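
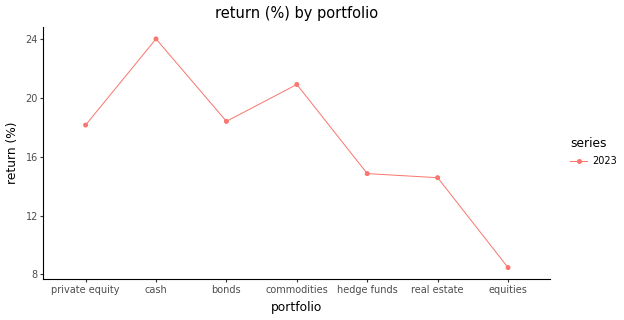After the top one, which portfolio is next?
Top 3: cash ≈ 24, commodities ≈ 20, bonds ≈ 18.

commodities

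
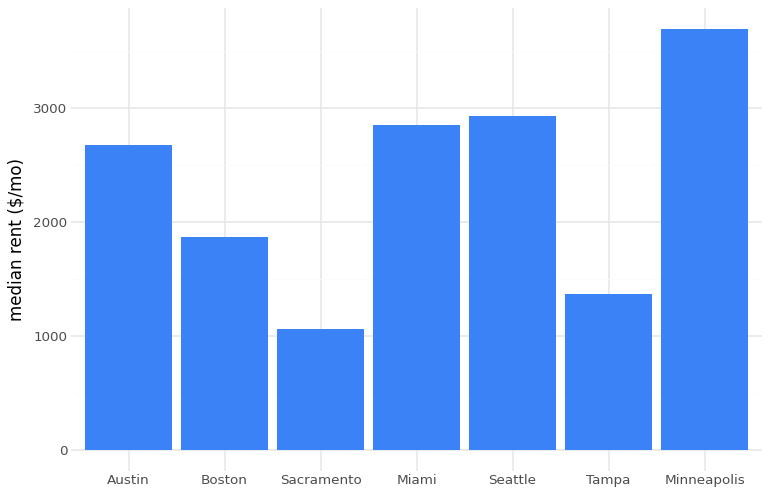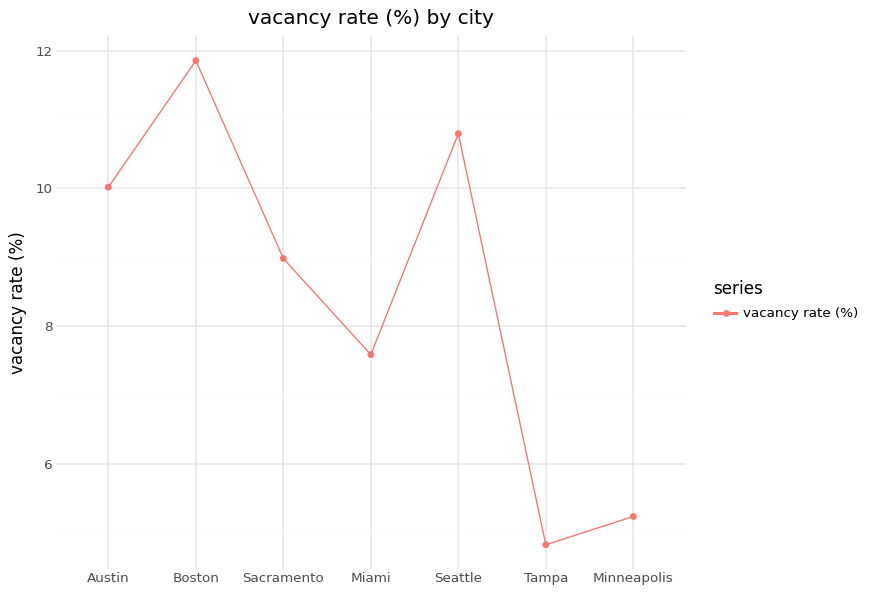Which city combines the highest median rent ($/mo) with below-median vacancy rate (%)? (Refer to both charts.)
Minneapolis

Chart 2 median vacancy rate (%) ≈ 8; below-median cities: Miami, Tampa, Minneapolis. Among those, Minneapolis has the highest median rent ($/mo) (≈ 3500).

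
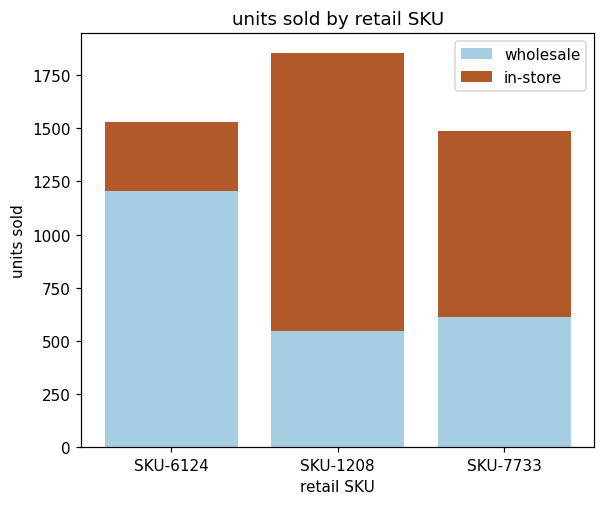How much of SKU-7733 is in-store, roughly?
≈ 800

in-store top ≈ 1400, bottom ≈ 600; segment ≈ 800.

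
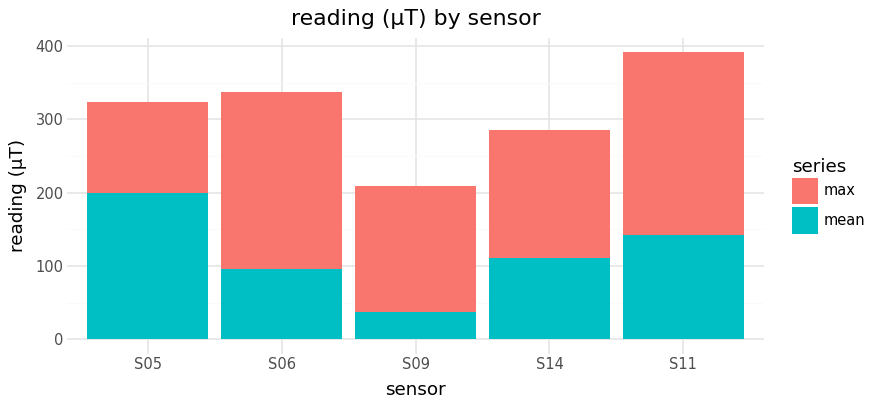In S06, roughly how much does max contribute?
max top ≈ 350, bottom ≈ 100; segment ≈ 250.

≈ 250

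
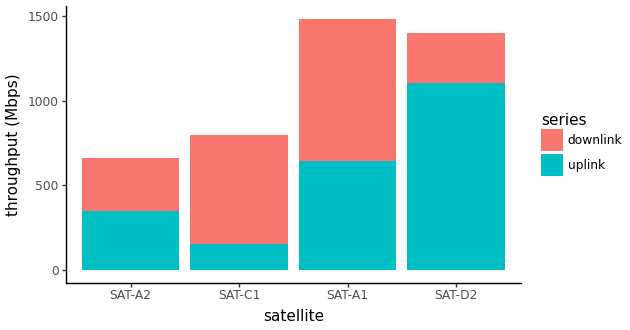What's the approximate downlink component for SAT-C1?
≈ 600

downlink top ≈ 800, bottom ≈ 200; segment ≈ 600.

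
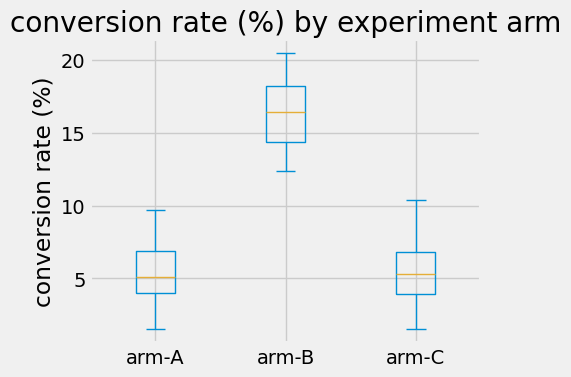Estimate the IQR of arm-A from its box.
Q3 ≈ 7, Q1 ≈ 4; IQR ≈ 3.

≈ 3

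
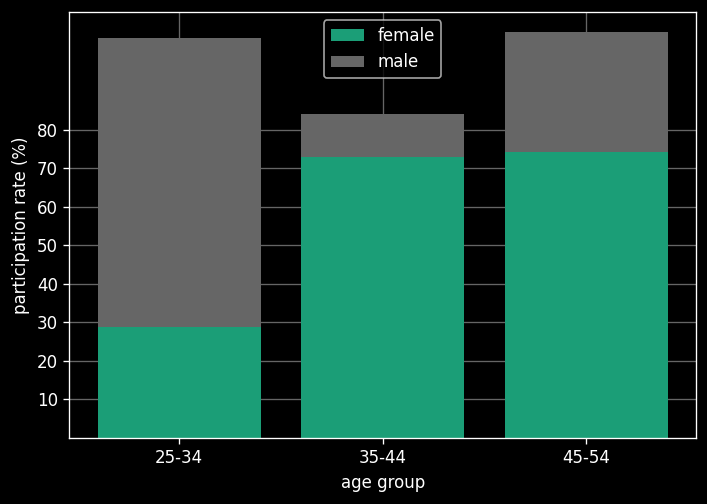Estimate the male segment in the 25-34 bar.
≈ 70

male top ≈ 100, bottom ≈ 30; segment ≈ 70.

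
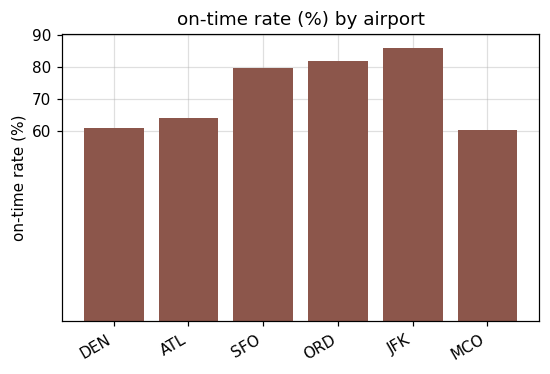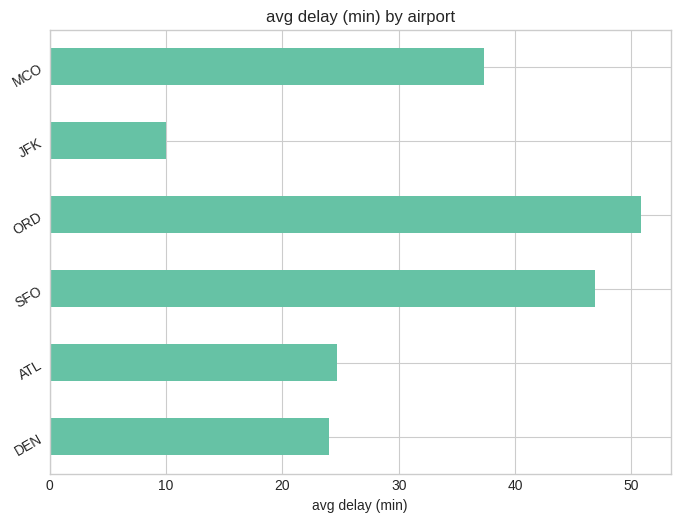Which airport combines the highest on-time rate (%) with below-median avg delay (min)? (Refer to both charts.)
JFK

Chart 2 median avg delay (min) ≈ 30; below-median airports: DEN, ATL, JFK. Among those, JFK has the highest on-time rate (%) (≈ 90).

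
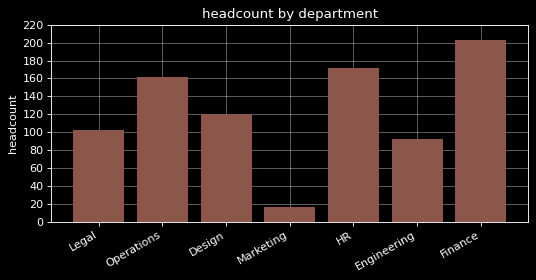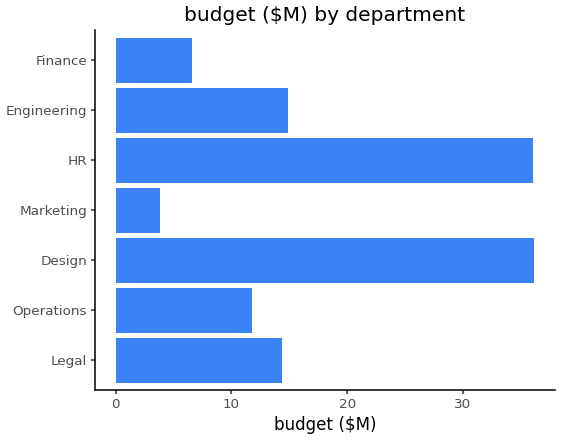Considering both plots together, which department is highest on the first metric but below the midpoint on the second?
Finance

Chart 2 median budget ($M) ≈ 15; below-median departments: Operations, Marketing, Finance. Among those, Finance has the highest headcount (≈ 200).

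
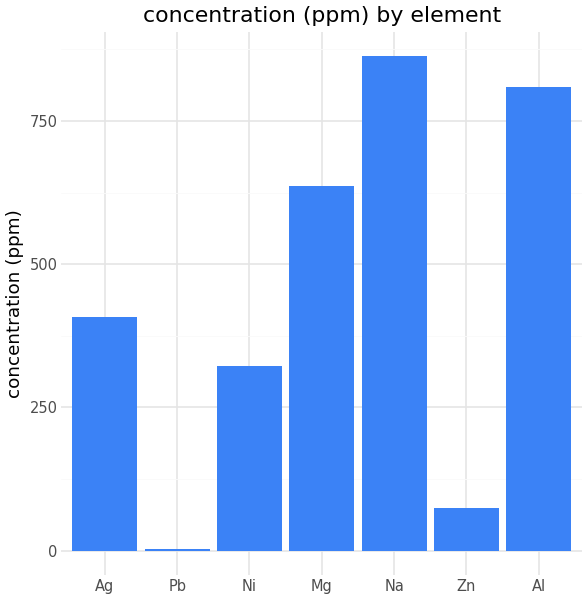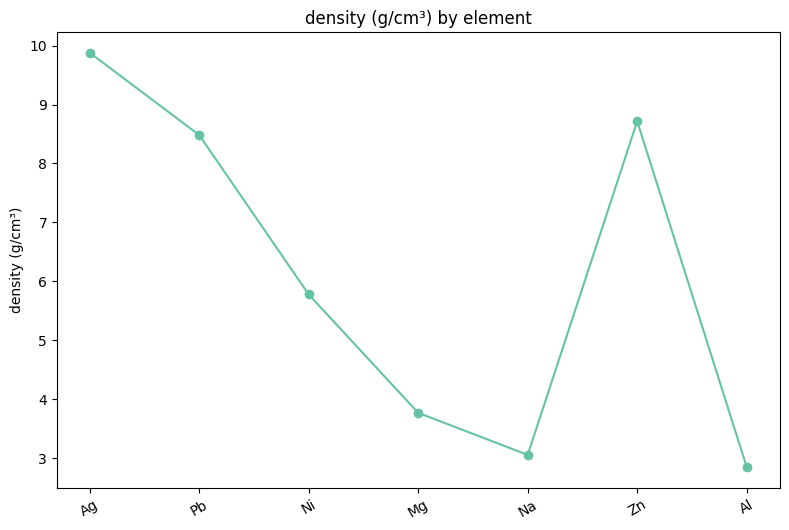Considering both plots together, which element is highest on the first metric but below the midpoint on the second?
Na

Chart 2 median density (g/cm³) ≈ 6; below-median elements: Mg, Na, Al. Among those, Na has the highest concentration (ppm) (≈ 900).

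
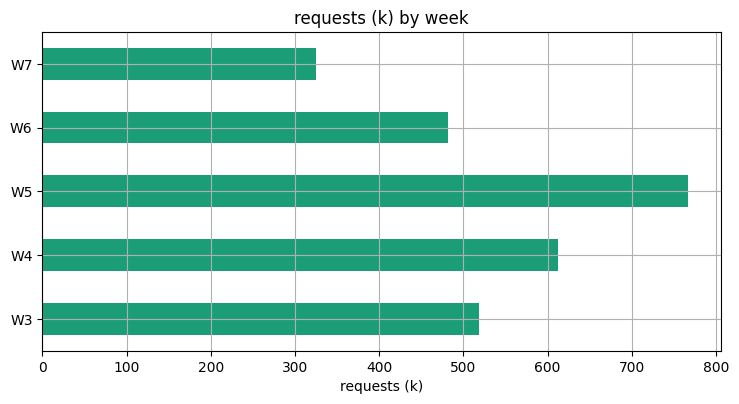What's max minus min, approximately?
≈ 500

Max W5 ≈ 800, min W7 ≈ 300; range ≈ 500.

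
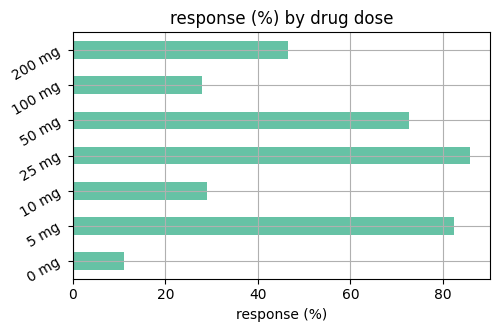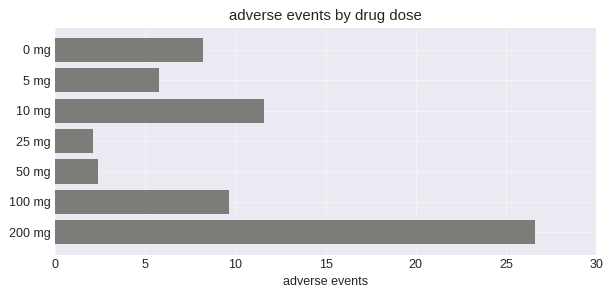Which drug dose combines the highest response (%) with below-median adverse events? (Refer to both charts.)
25 mg

Chart 2 median adverse events ≈ 10; below-median drug doses: 5 mg, 25 mg, 50 mg. Among those, 25 mg has the highest response (%) (≈ 90).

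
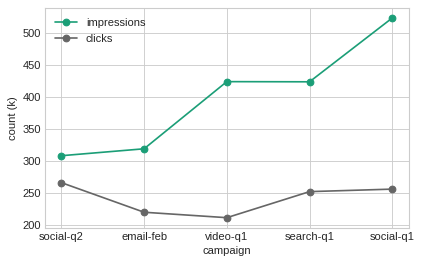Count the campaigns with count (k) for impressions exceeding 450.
Above 450: social-q1.

1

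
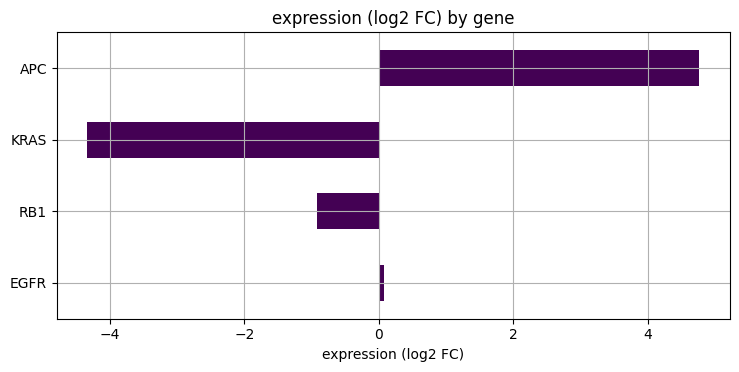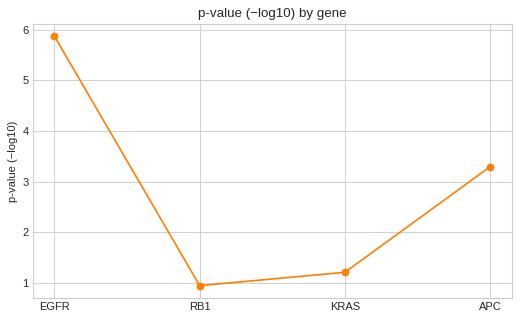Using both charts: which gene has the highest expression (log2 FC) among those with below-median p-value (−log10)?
RB1

Chart 2 median p-value (−log10) ≈ 2; below-median genes: RB1, KRAS. Among those, RB1 has the highest expression (log2 FC) (≈ -1).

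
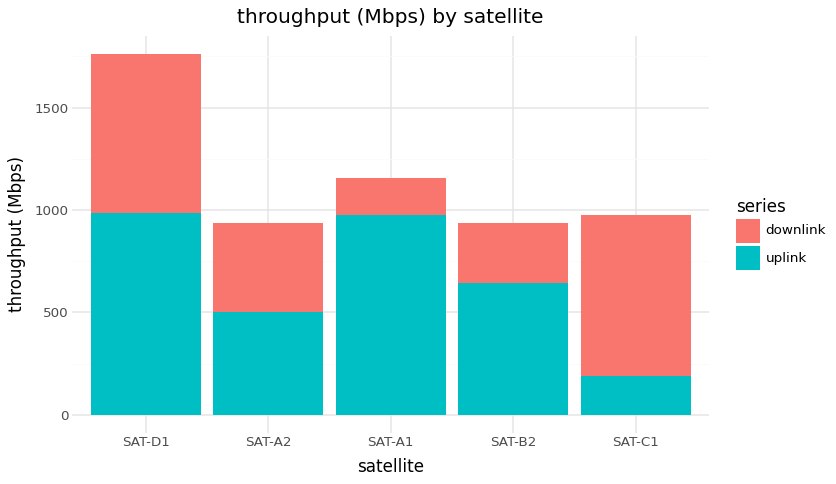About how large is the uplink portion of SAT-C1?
uplink top ≈ 200, bottom ≈ 0; segment ≈ 200.

≈ 200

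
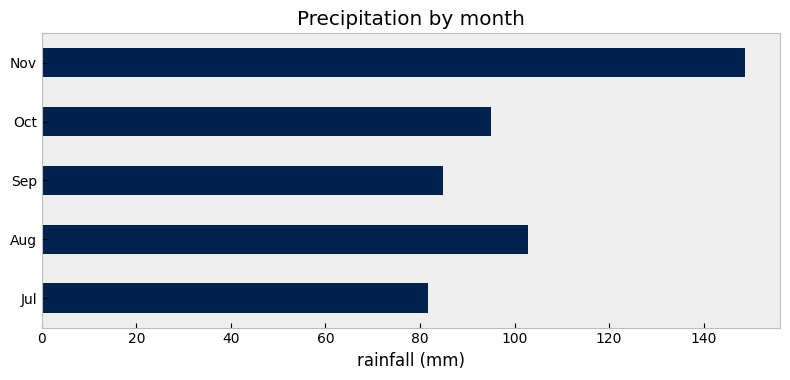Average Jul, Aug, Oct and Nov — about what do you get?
(80 + 100 + 100 + 140) / 4 ≈ 105.

≈ 105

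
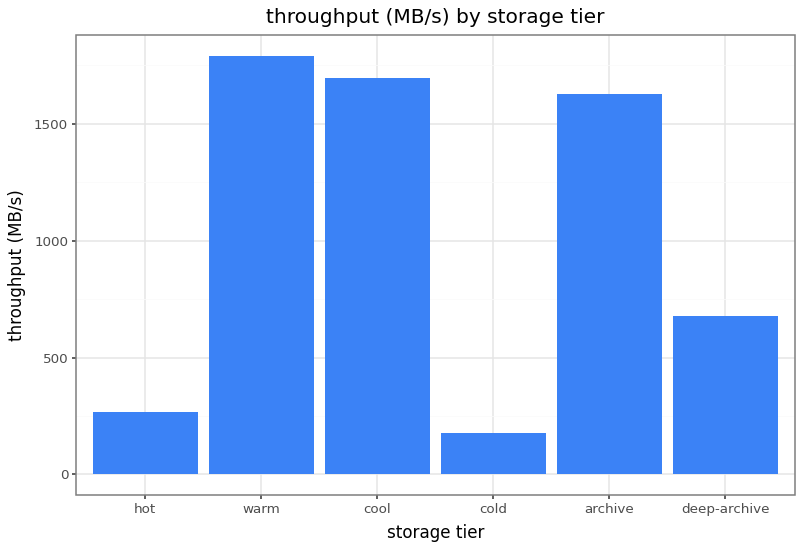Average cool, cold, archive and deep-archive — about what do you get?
(1600 + 200 + 1600 + 600) / 4 ≈ 1000.

≈ 1000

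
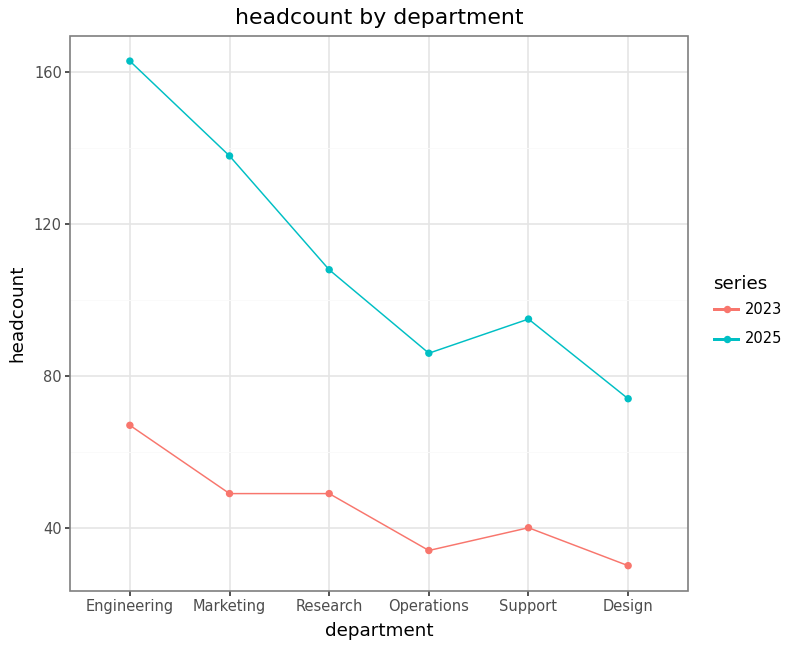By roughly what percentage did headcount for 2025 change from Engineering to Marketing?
Engineering ≈ 160, Marketing ≈ 140; (140 − 160) / 160 ≈ -12.5%.

≈ -12.5%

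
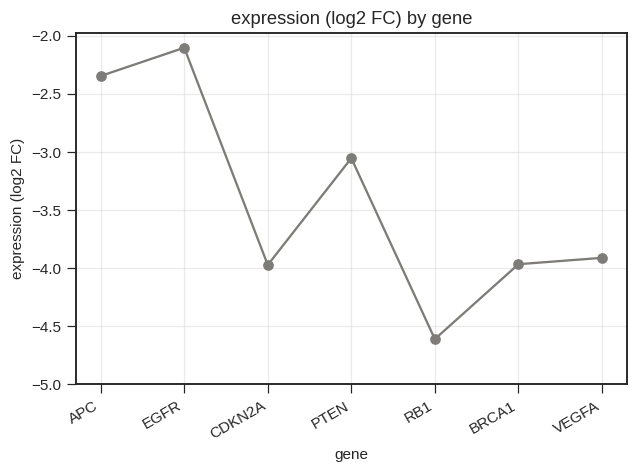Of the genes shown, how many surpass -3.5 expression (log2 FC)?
3

Above -3.5: APC, EGFR, PTEN.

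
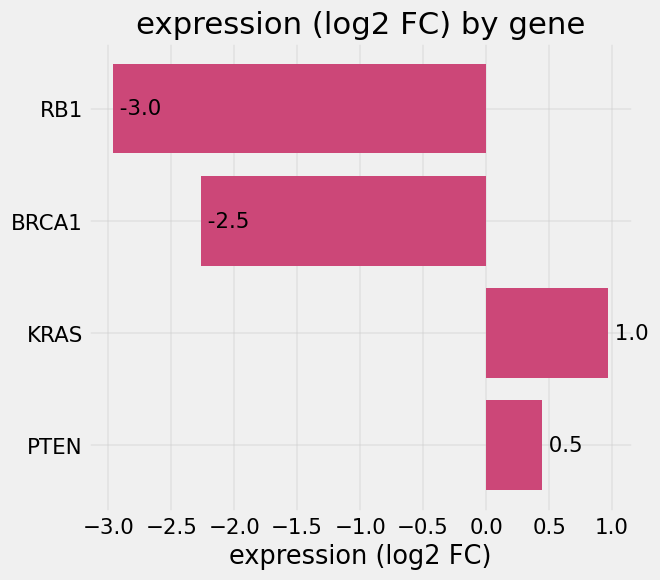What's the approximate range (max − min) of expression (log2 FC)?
Max KRAS ≈ 1.0, min RB1 ≈ -3.0; range ≈ 4.0.

≈ 4.0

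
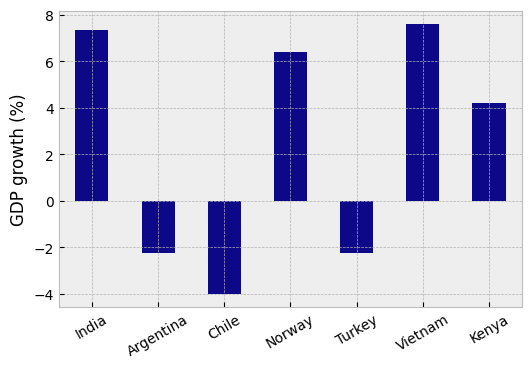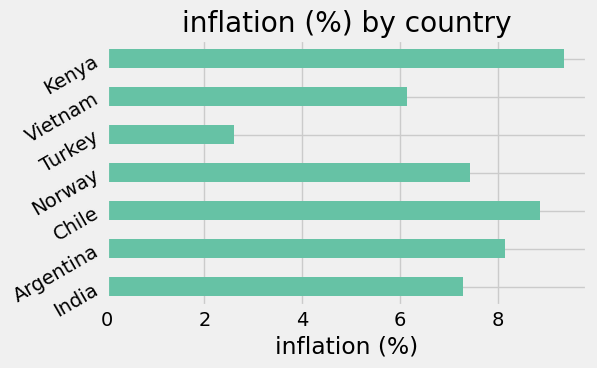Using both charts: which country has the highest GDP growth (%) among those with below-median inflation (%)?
Vietnam

Chart 2 median inflation (%) ≈ 7; below-median countries: India, Turkey, Vietnam. Among those, Vietnam has the highest GDP growth (%) (≈ 8).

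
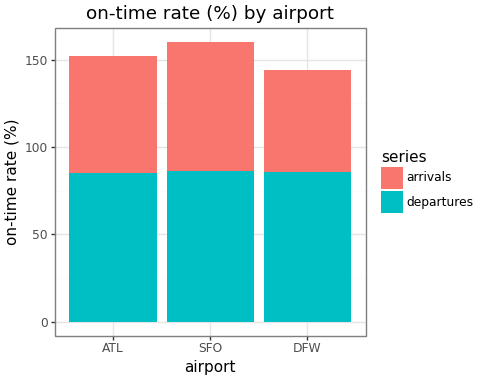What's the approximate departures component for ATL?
≈ 80

departures top ≈ 80, bottom ≈ 0; segment ≈ 80.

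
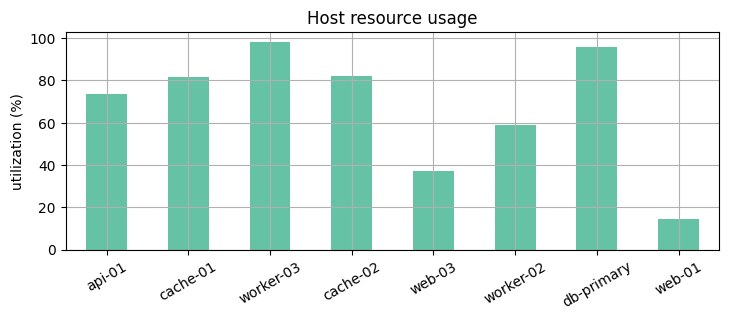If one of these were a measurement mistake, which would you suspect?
web-01

web-01 ≈ 10; the rest sit between ≈ 40 and ≈ 100.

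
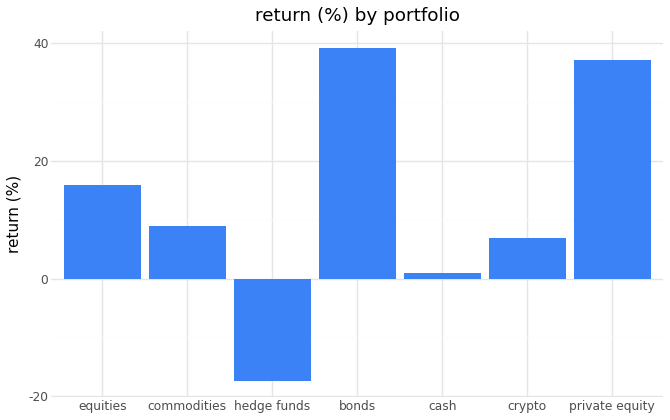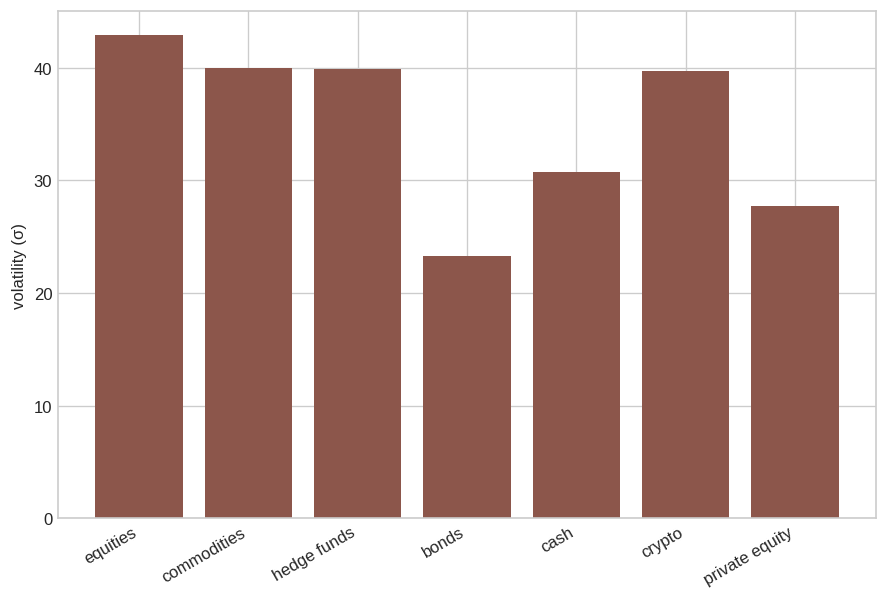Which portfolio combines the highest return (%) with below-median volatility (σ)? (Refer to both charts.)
bonds

Chart 2 median volatility (σ) ≈ 40; below-median portfolios: bonds, cash, private equity. Among those, bonds has the highest return (%) (≈ 40).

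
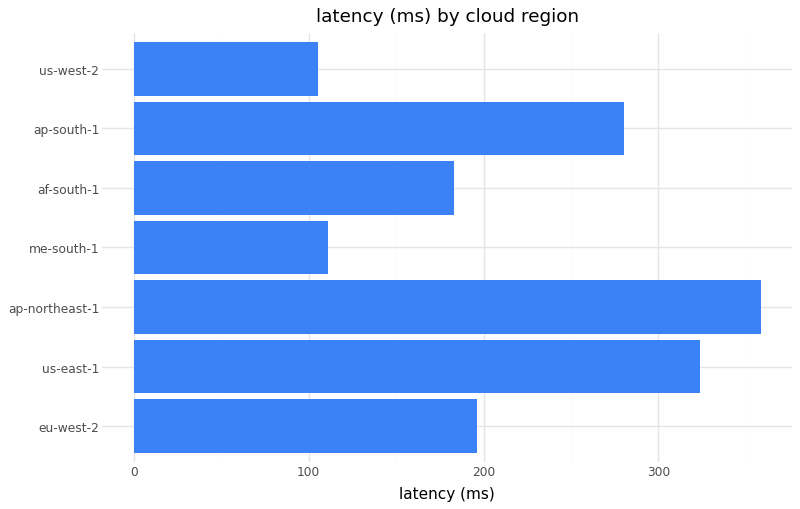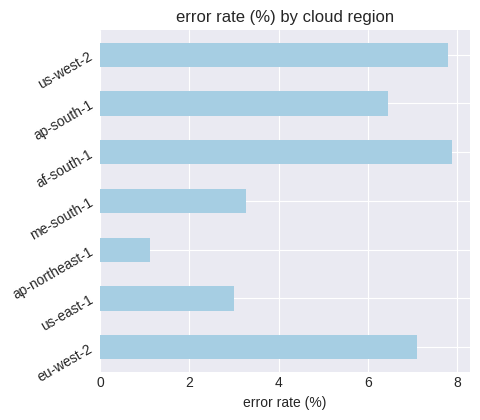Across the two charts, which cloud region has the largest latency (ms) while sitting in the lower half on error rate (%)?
Chart 2 median error rate (%) ≈ 6; below-median cloud regions: us-east-1, ap-northeast-1, me-south-1. Among those, ap-northeast-1 has the highest latency (ms) (≈ 350).

ap-northeast-1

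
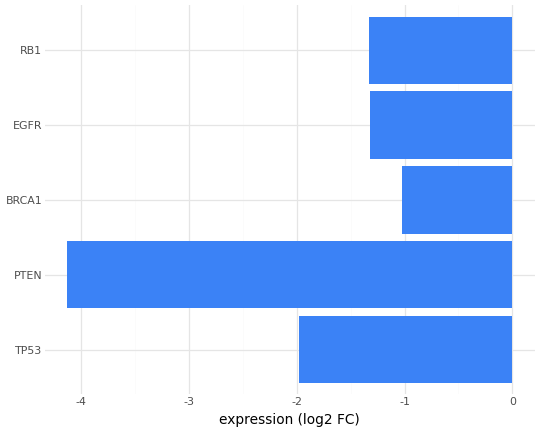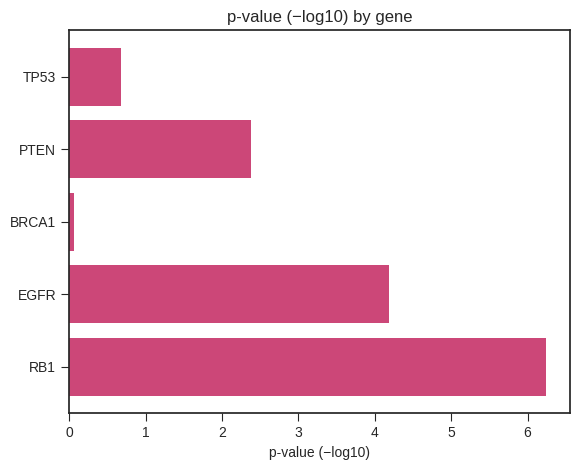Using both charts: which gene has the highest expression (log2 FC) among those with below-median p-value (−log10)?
BRCA1

Chart 2 median p-value (−log10) ≈ 2; below-median genes: TP53, BRCA1. Among those, BRCA1 has the highest expression (log2 FC) (≈ -1).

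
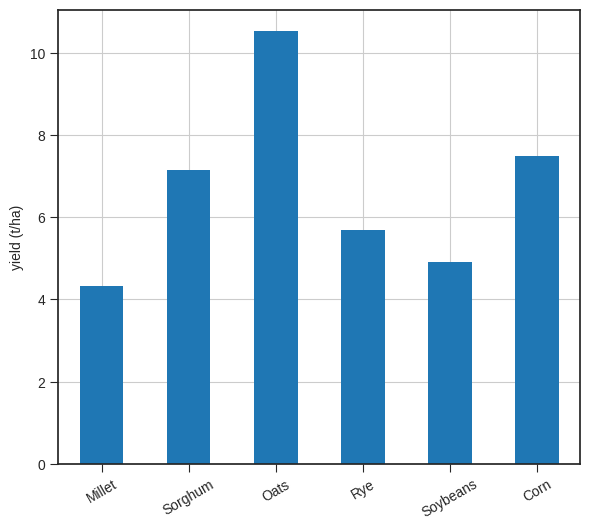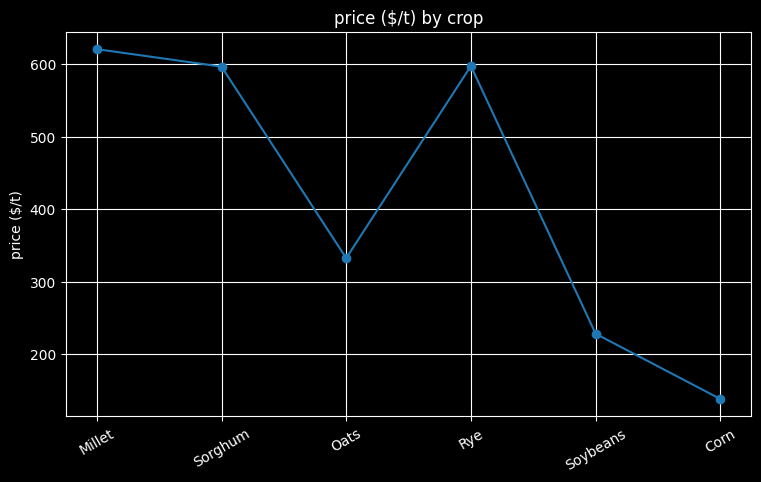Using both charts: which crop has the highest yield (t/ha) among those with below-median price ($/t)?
Oats

Chart 2 median price ($/t) ≈ 500; below-median crops: Oats, Soybeans, Corn. Among those, Oats has the highest yield (t/ha) (≈ 11).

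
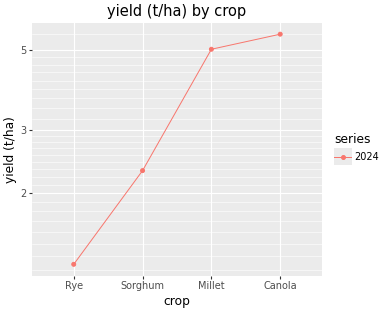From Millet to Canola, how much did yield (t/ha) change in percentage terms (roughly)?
Millet ≈ 5.0, Canola ≈ 5.5; (5.5 − 5.0) / 5.0 ≈ +10%.

≈ +10%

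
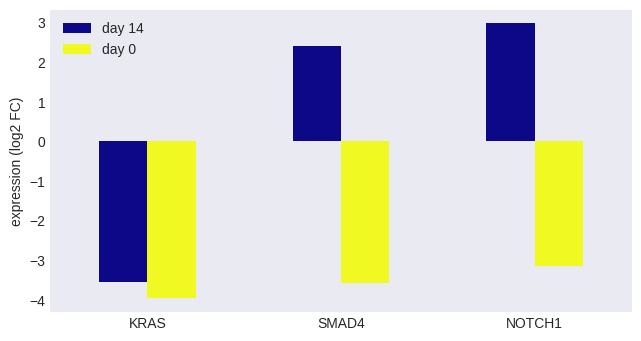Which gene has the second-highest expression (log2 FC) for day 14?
Top 3 for day 14: NOTCH1 ≈ 3, SMAD4 ≈ 2, KRAS ≈ -4.

SMAD4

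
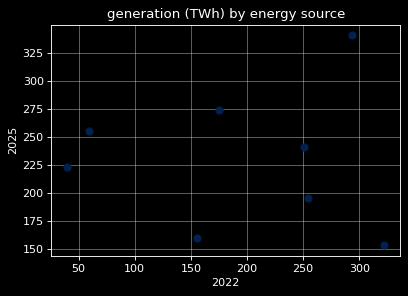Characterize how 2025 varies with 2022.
no clear correlation

Points are roughly uncorrelated; weak (|r| ≈ 0.0).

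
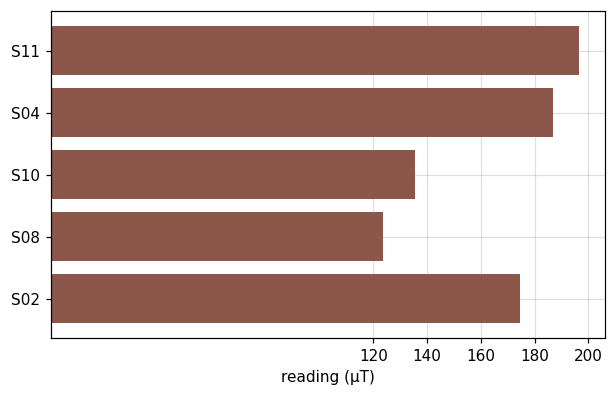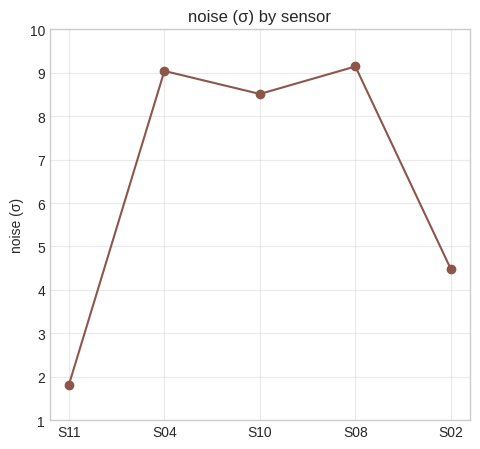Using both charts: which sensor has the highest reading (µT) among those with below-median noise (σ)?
Chart 2 median noise (σ) ≈ 9; below-median sensors: S11, S02. Among those, S11 has the highest reading (µT) (≈ 200).

S11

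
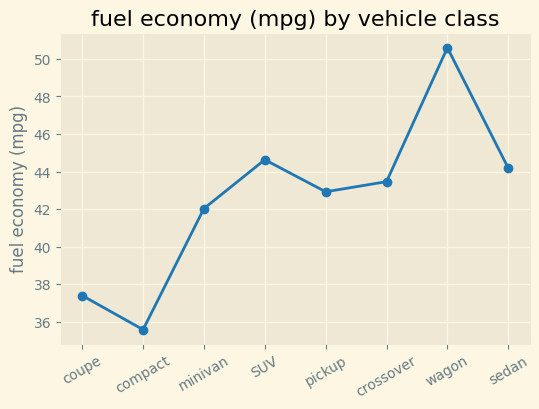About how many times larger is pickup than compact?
≈ 1.17×

pickup ≈ 42, compact ≈ 36; 42/36 ≈ 1.17.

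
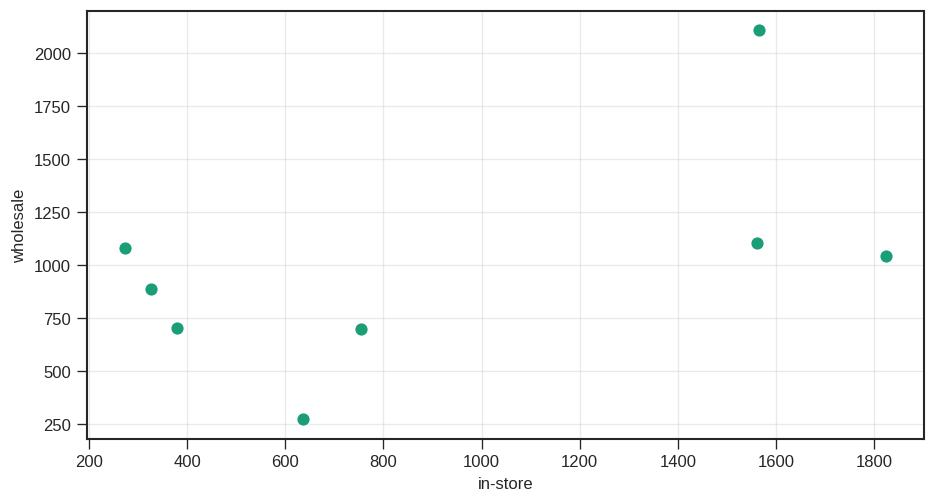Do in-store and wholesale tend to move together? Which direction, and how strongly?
positive, moderate

Points are positively correlated; moderate (|r| ≈ 0.5).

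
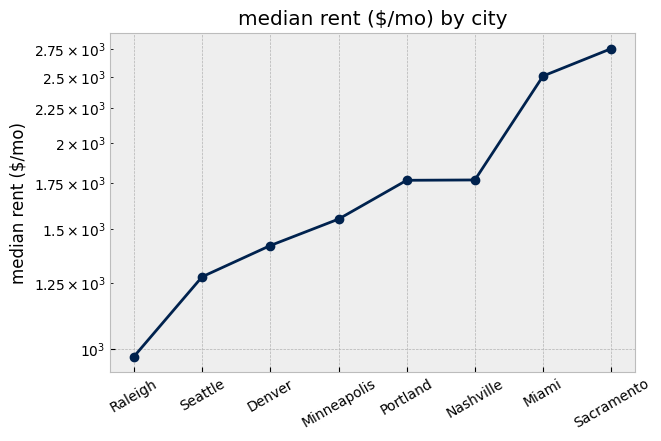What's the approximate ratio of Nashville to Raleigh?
Nashville ≈ 1800, Raleigh ≈ 1000; 1800/1000 ≈ 1.8.

≈ 1.8×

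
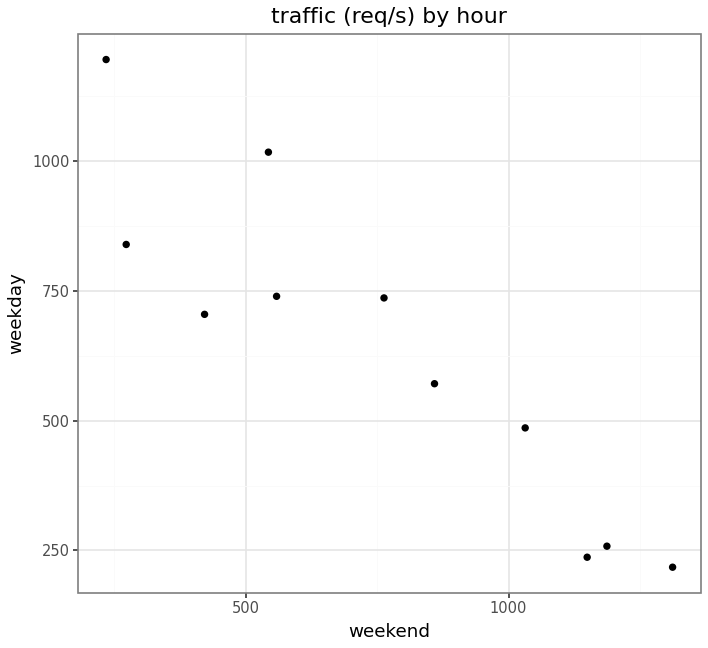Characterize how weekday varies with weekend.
Points are negatively correlated; strong (|r| ≈ 0.9).

negative, strong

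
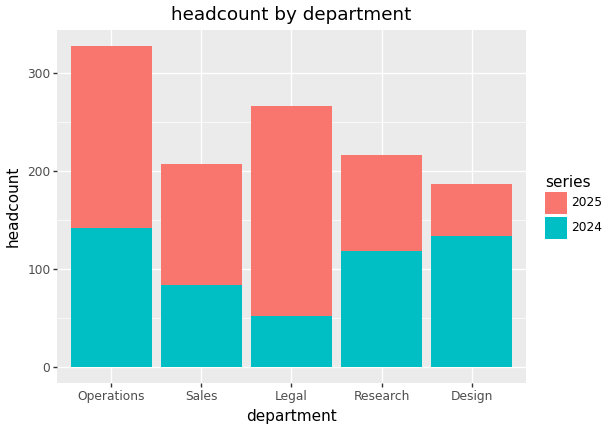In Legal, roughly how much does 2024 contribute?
≈ 50

2024 top ≈ 50, bottom ≈ 0; segment ≈ 50.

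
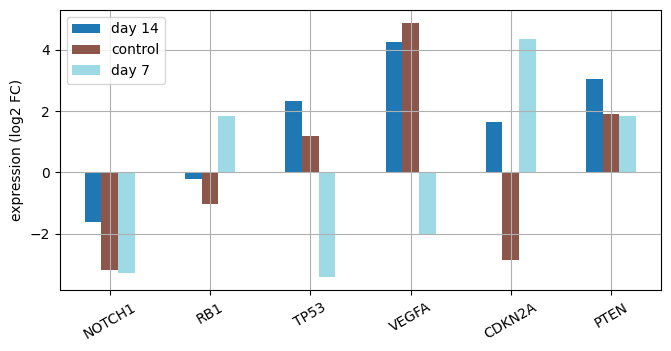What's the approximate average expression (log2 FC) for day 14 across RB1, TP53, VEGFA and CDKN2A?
≈ 2

(0 + 2 + 4 + 2) / 4 ≈ 2.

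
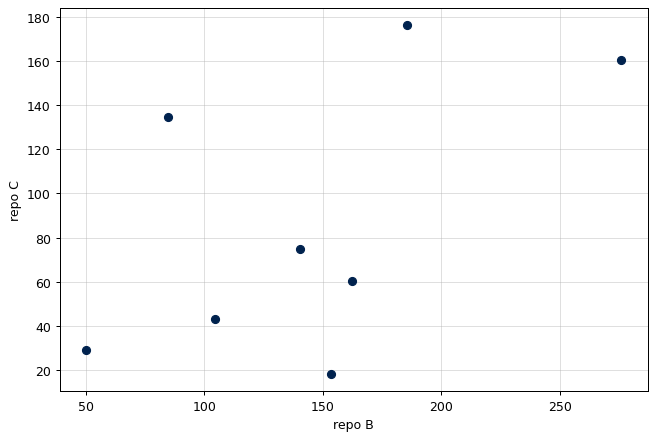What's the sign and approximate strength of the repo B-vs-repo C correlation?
Points are positively correlated; moderate (|r| ≈ 0.6).

positive, moderate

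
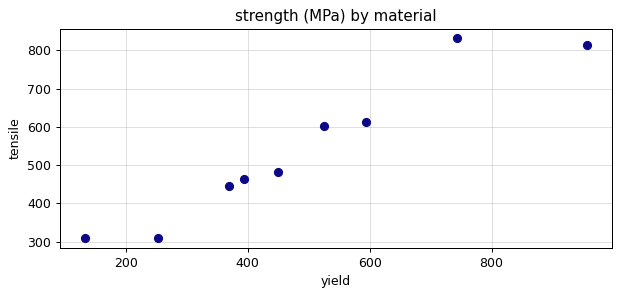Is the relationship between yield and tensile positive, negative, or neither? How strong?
positive, strong

Points are positively correlated; strong (|r| ≈ 1.0).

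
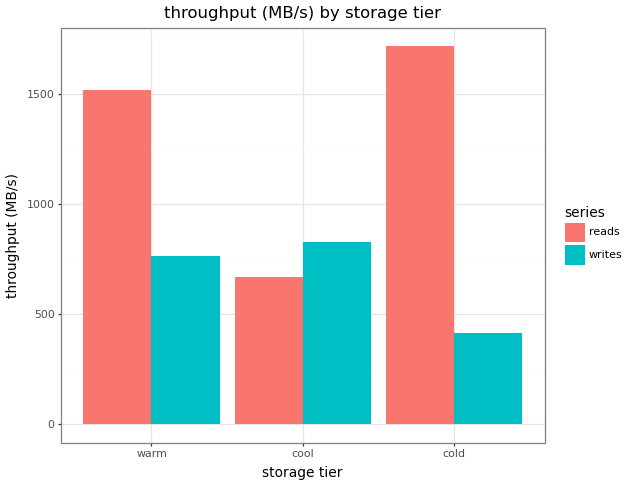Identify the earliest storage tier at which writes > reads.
cool

warm: writes ≈ 800 vs reads ≈ 1600 (not yet); cool: writes ≈ 800 vs reads ≈ 600 (first crossover).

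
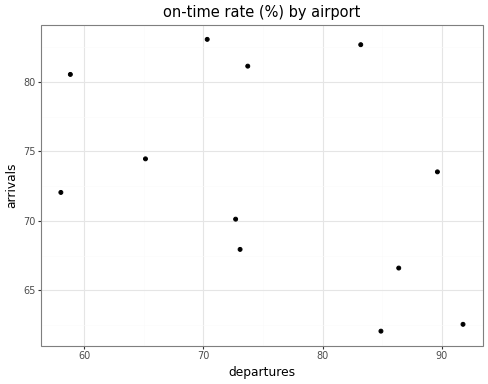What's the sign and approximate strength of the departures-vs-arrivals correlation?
Points are negatively correlated; moderate (|r| ≈ 0.5).

negative, moderate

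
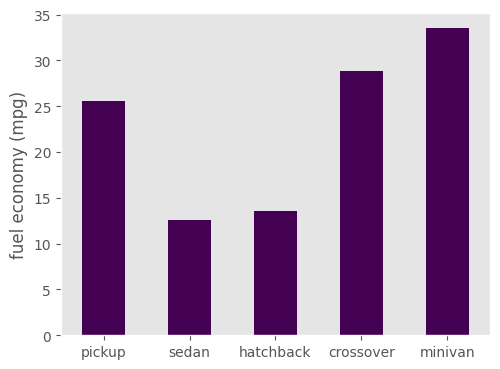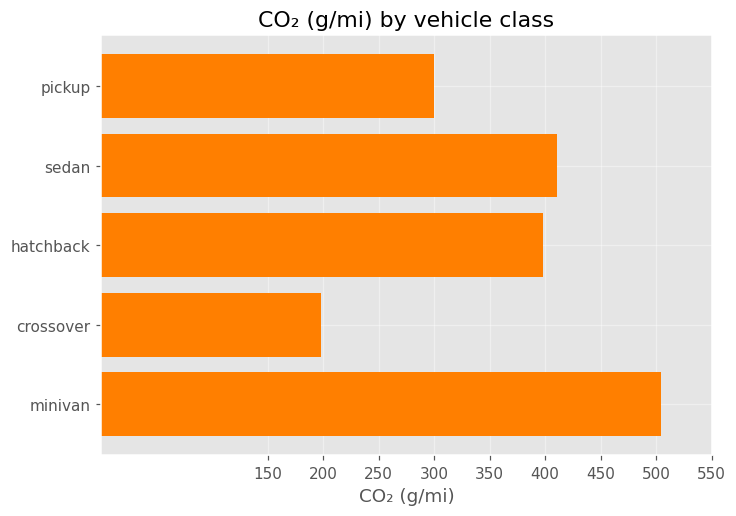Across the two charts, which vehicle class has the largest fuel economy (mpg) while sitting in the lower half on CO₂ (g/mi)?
Chart 2 median CO₂ (g/mi) ≈ 400; below-median vehicle classes: pickup, crossover. Among those, crossover has the highest fuel economy (mpg) (≈ 30).

crossover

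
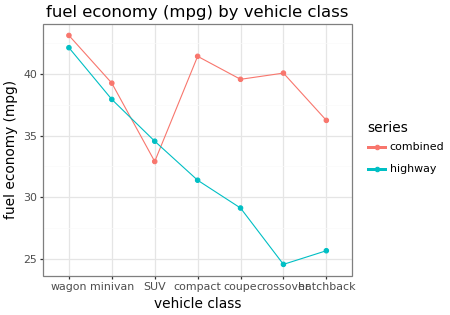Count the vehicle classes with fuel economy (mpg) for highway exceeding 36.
2

Above 36: wagon, minivan.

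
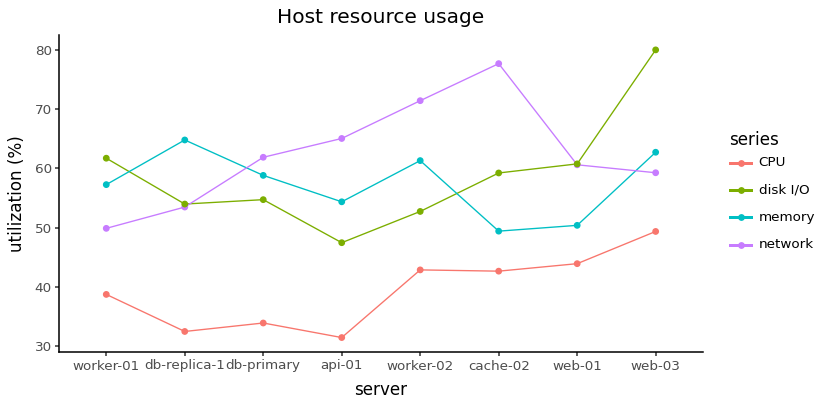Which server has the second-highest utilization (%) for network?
worker-02

Top 3 for network: cache-02 ≈ 80, worker-02 ≈ 70, api-01 ≈ 65.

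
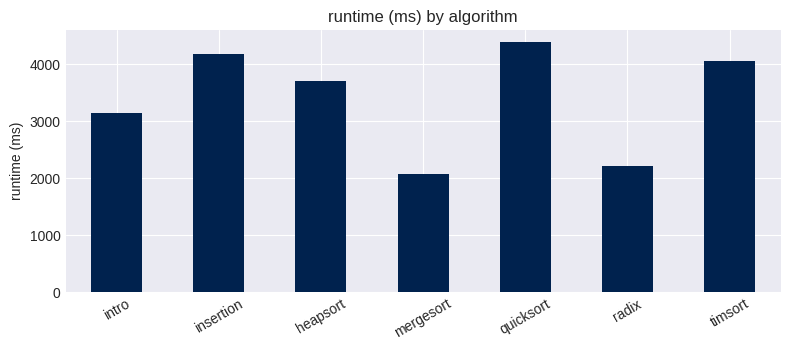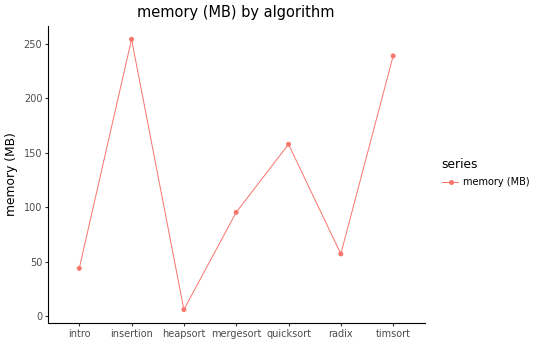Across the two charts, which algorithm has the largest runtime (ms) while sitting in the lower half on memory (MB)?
heapsort

Chart 2 median memory (MB) ≈ 100; below-median algorithms: intro, heapsort, radix. Among those, heapsort has the highest runtime (ms) (≈ 3500).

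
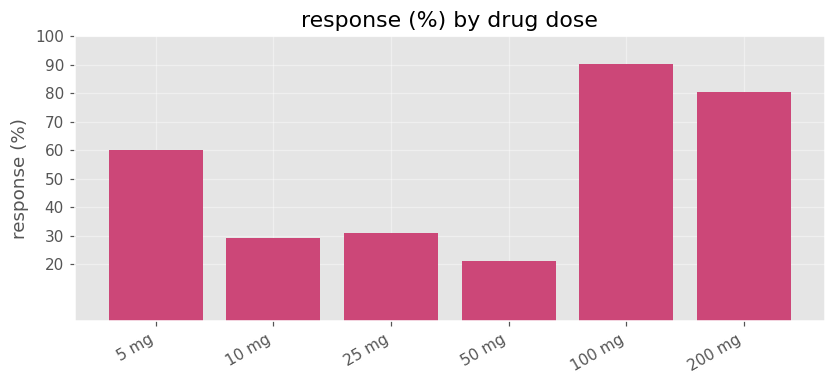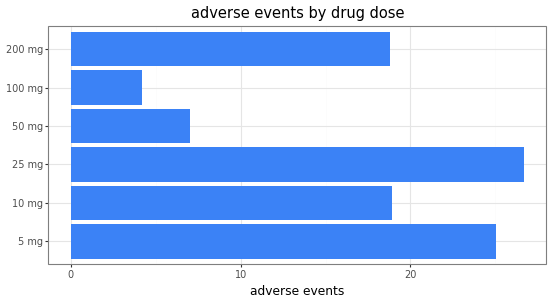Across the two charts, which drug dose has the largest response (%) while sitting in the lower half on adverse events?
Chart 2 median adverse events ≈ 20; below-median drug doses: 50 mg, 100 mg, 200 mg. Among those, 100 mg has the highest response (%) (≈ 90).

100 mg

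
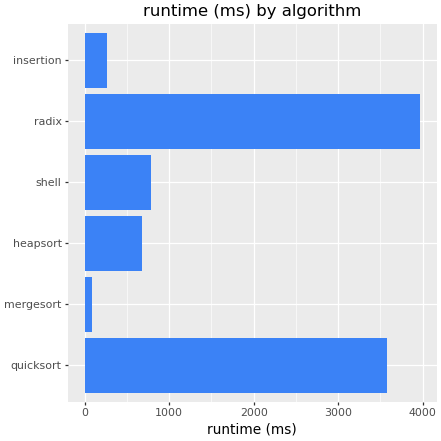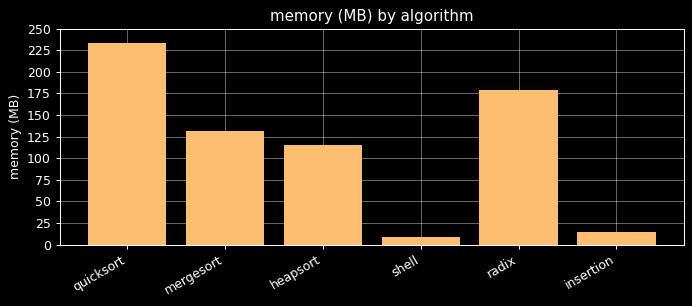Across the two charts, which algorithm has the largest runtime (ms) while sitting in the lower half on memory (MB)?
Chart 2 median memory (MB) ≈ 125; below-median algorithms: heapsort, shell, insertion. Among those, shell has the highest runtime (ms) (≈ 1000).

shell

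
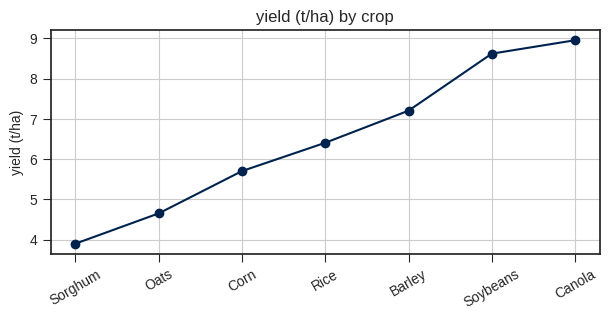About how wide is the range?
≈ 5.0

Max Canola ≈ 9.0, min Sorghum ≈ 4.0; range ≈ 5.0.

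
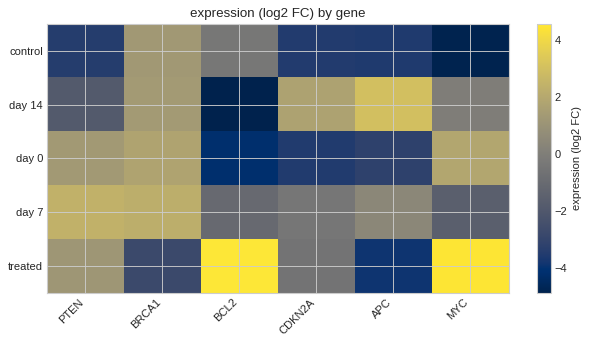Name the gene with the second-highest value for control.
Top 3 for control: BRCA1 ≈ 1, BCL2 ≈ 0, PTEN ≈ -3.

BCL2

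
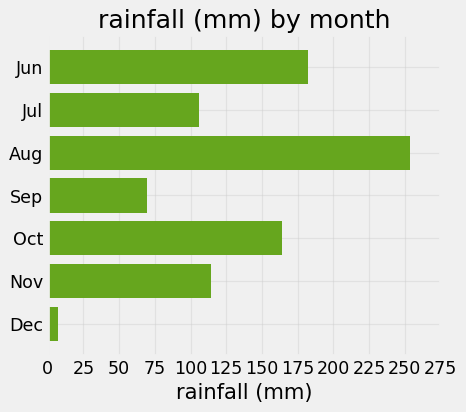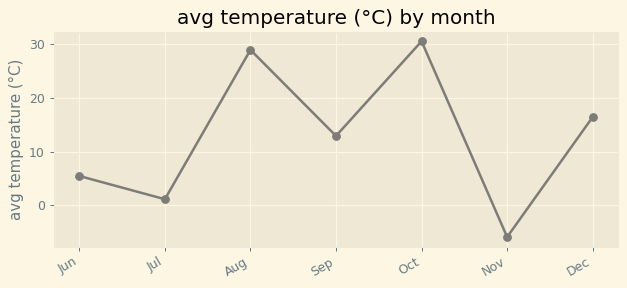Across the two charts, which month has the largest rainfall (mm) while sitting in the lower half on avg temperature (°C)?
Jun

Chart 2 median avg temperature (°C) ≈ 15; below-median months: Jun, Jul, Nov. Among those, Jun has the highest rainfall (mm) (≈ 175).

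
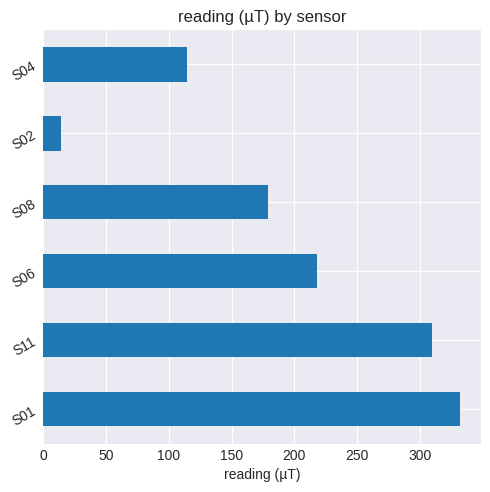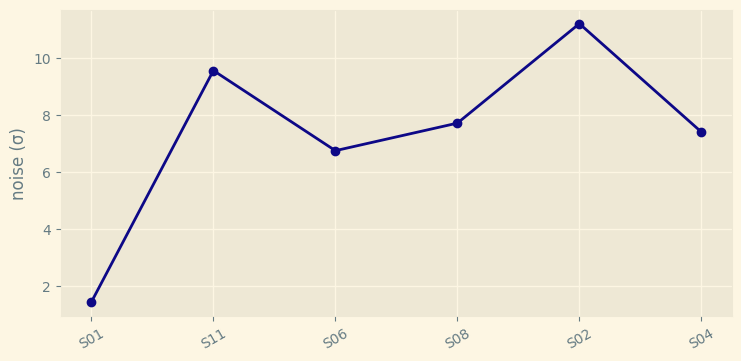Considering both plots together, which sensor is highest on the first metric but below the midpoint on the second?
S01

Chart 2 median noise (σ) ≈ 8; below-median sensors: S01, S06, S04. Among those, S01 has the highest reading (µT) (≈ 350).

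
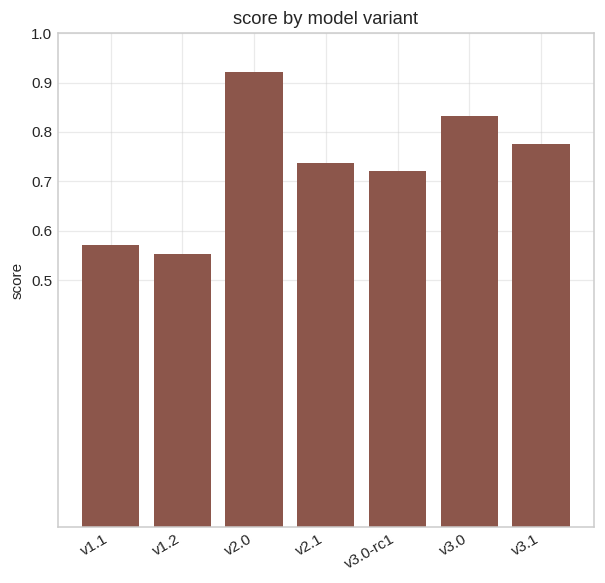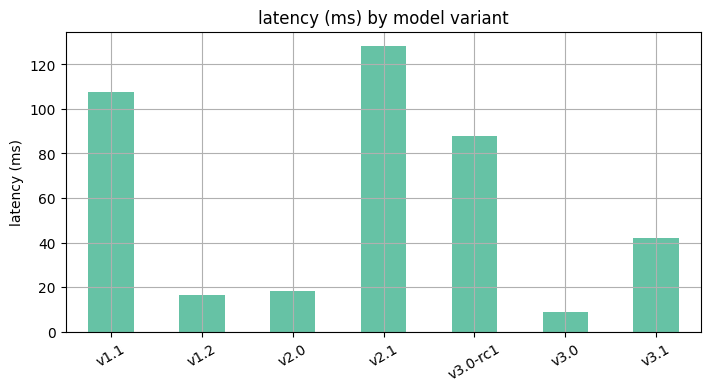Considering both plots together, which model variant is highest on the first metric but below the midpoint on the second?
v2.0

Chart 2 median latency (ms) ≈ 40; below-median model variants: v1.2, v2.0, v3.0. Among those, v2.0 has the highest score (≈ 0.9).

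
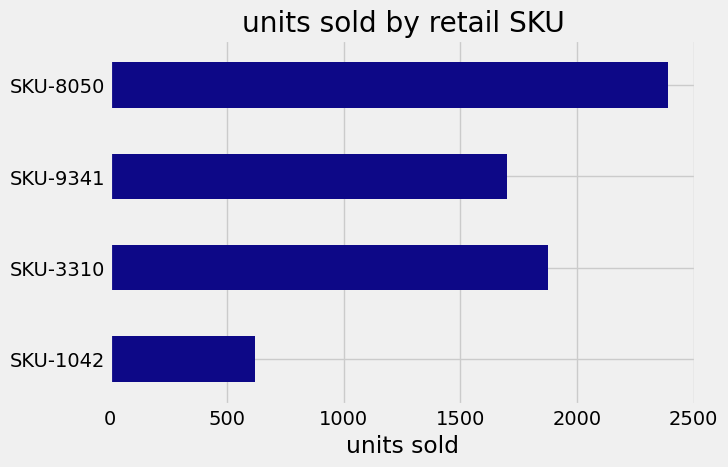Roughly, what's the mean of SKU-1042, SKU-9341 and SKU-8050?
≈ 1600

(600 + 1800 + 2400) / 3 ≈ 1600.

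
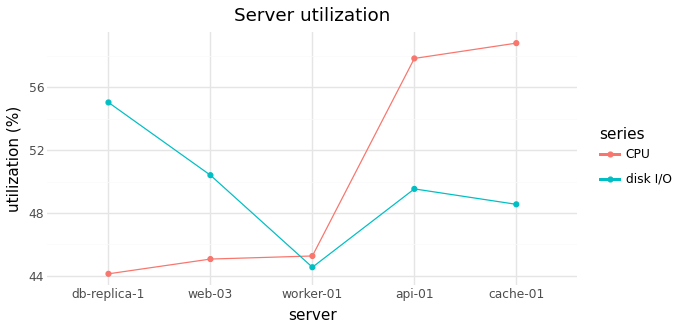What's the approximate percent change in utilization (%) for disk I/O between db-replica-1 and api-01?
≈ -10.7%

db-replica-1 ≈ 56, api-01 ≈ 50; (50 − 56) / 56 ≈ -10.7%.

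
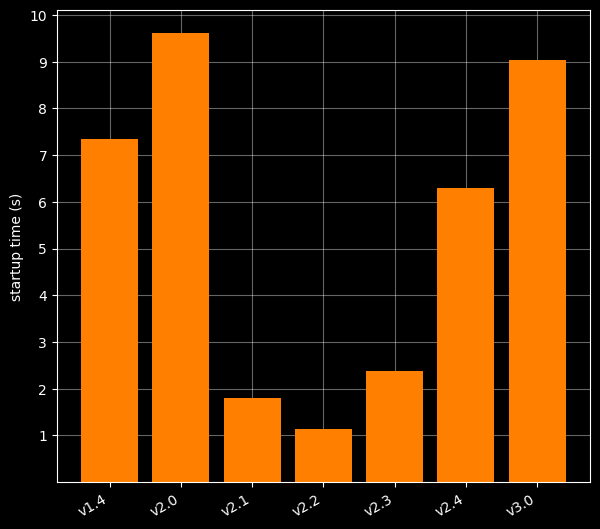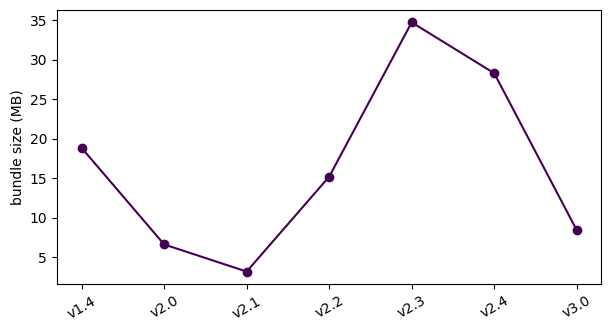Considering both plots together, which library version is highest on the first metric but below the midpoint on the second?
v2.0

Chart 2 median bundle size (MB) ≈ 15; below-median library versions: v2.0, v2.1, v3.0. Among those, v2.0 has the highest startup time (s) (≈ 10).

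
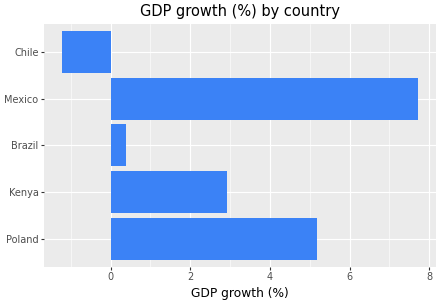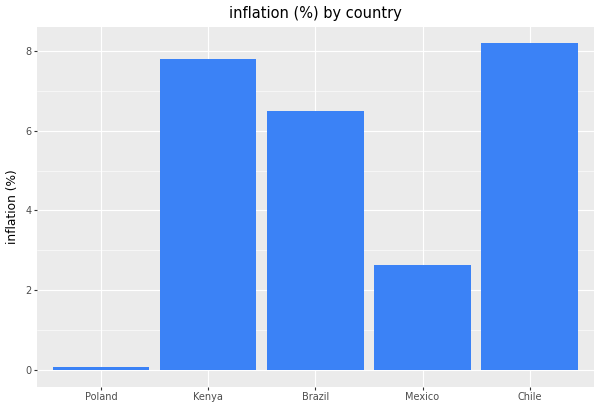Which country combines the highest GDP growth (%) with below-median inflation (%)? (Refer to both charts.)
Mexico

Chart 2 median inflation (%) ≈ 6; below-median countries: Poland, Mexico. Among those, Mexico has the highest GDP growth (%) (≈ 8).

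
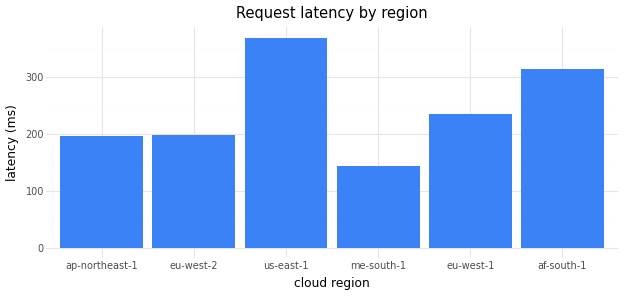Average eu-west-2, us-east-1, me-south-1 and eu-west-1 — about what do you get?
≈ 238

(200 + 350 + 150 + 250) / 4 ≈ 238.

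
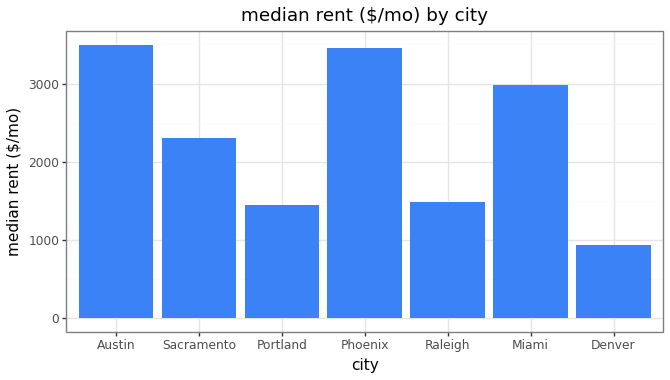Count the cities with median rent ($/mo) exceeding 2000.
Above 2000: Austin, Sacramento, Phoenix, Miami.

4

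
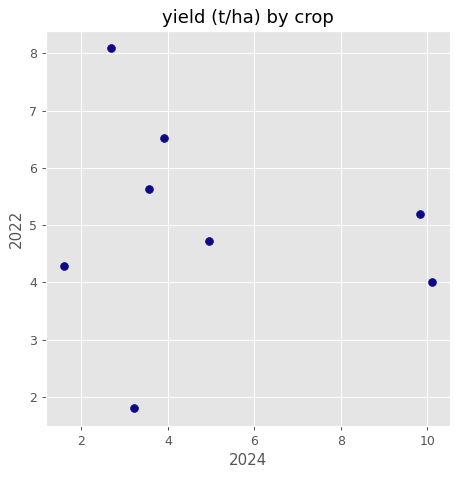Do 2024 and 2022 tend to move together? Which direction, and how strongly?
Points are roughly uncorrelated; weak (|r| ≈ 0.1).

no clear correlation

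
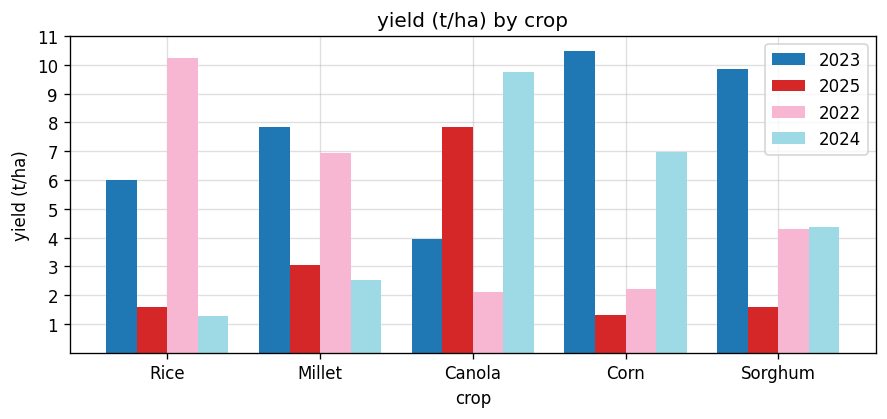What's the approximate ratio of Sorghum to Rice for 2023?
Sorghum ≈ 10, Rice ≈ 6; 10/6 ≈ 1.67.

≈ 1.67×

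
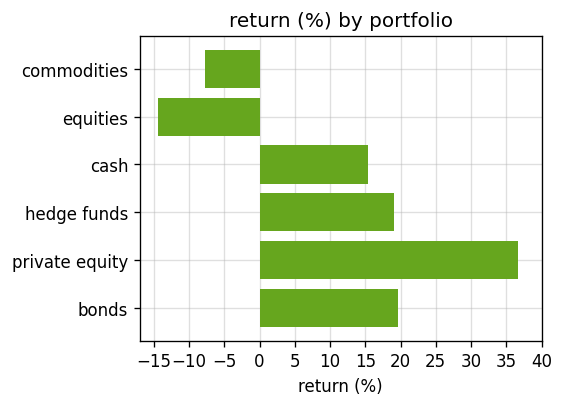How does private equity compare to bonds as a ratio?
≈ 1.75×

private equity ≈ 35, bonds ≈ 20; 35/20 ≈ 1.75.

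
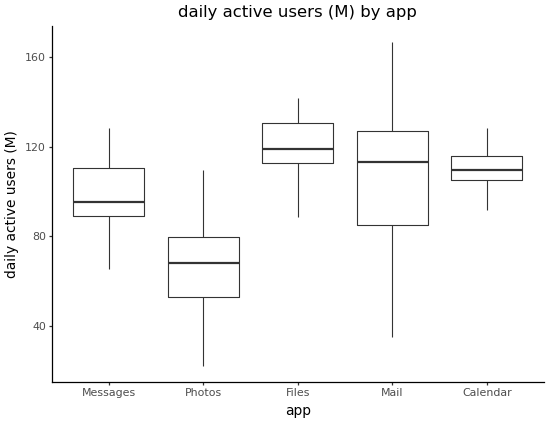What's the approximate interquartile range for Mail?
Q3 ≈ 125, Q1 ≈ 85; IQR ≈ 40.

≈ 40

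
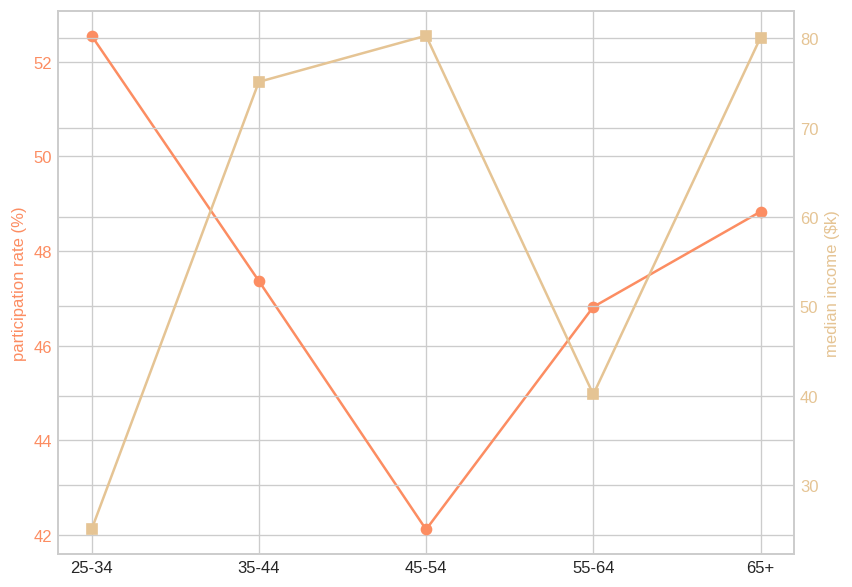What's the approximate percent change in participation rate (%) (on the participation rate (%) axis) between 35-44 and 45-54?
≈ -10.6%

35-44 ≈ 47, 45-54 ≈ 42; (42 − 47) / 47 ≈ -10.6%.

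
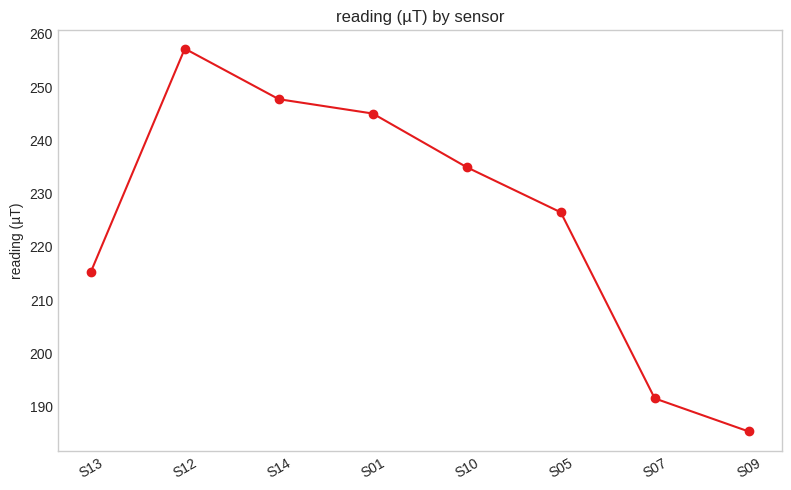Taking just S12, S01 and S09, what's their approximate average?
≈ 230

(260 + 240 + 190) / 3 ≈ 230.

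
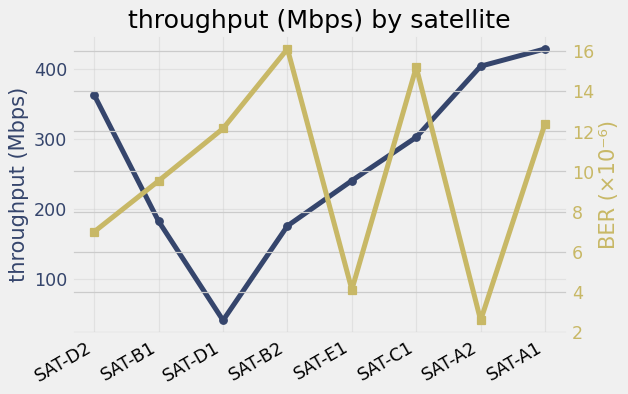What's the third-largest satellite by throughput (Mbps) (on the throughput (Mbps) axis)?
SAT-D2

Top 4 (on the throughput (Mbps) axis): SAT-A1 ≈ 450, SAT-A2 ≈ 400, SAT-D2 ≈ 350, SAT-C1 ≈ 300.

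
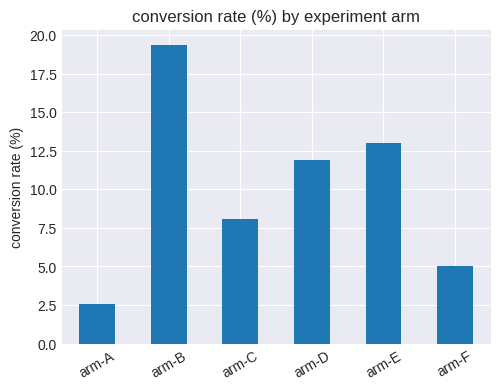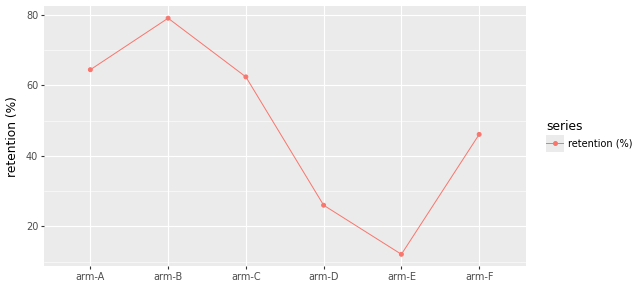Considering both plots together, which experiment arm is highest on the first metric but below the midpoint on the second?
arm-E

Chart 2 median retention (%) ≈ 50; below-median experiment arms: arm-D, arm-E, arm-F. Among those, arm-E has the highest conversion rate (%) (≈ 14).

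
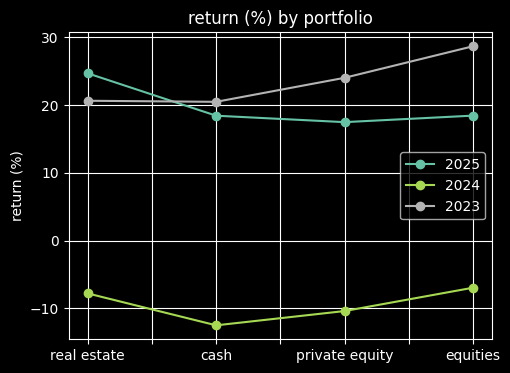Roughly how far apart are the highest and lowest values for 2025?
≈ 10

Max real estate ≈ 25, min private equity ≈ 15; range ≈ 10.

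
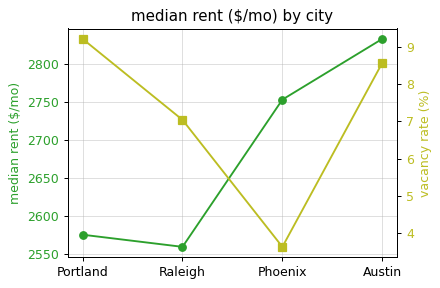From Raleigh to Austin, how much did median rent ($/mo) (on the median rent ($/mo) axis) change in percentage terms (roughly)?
Raleigh ≈ 2550, Austin ≈ 2825; (2825 − 2550) / 2550 ≈ +10.8%.

≈ +10.8%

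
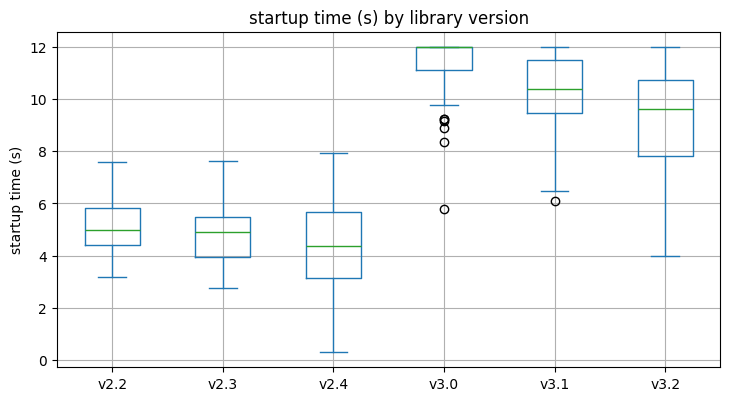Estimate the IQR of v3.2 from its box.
≈ 3

Q3 ≈ 11, Q1 ≈ 8; IQR ≈ 3.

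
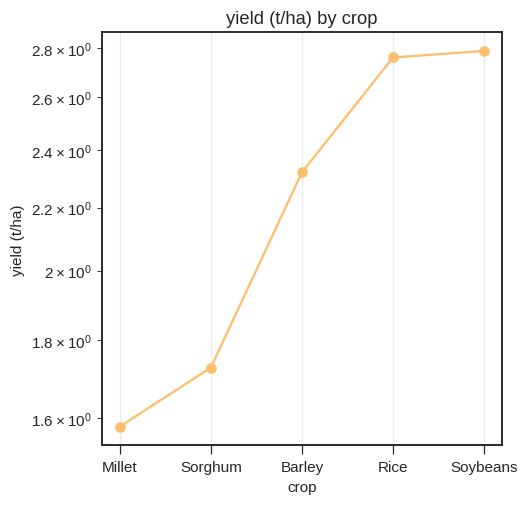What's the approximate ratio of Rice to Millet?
≈ 1.75×

Rice ≈ 2.8, Millet ≈ 1.6; 2.8/1.6 ≈ 1.75.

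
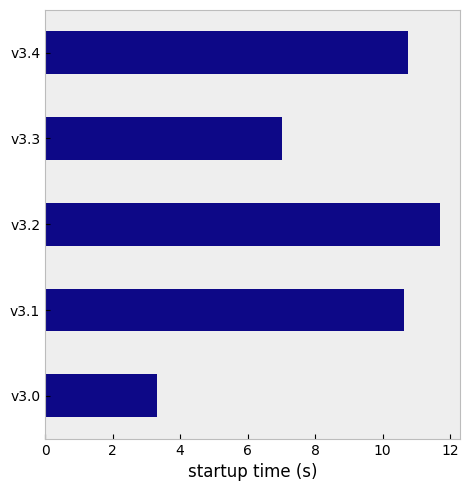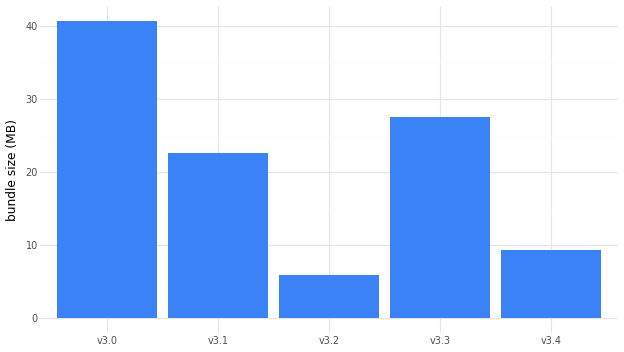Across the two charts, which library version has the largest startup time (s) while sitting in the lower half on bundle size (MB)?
Chart 2 median bundle size (MB) ≈ 25; below-median library versions: v3.2, v3.4. Among those, v3.2 has the highest startup time (s) (≈ 12).

v3.2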